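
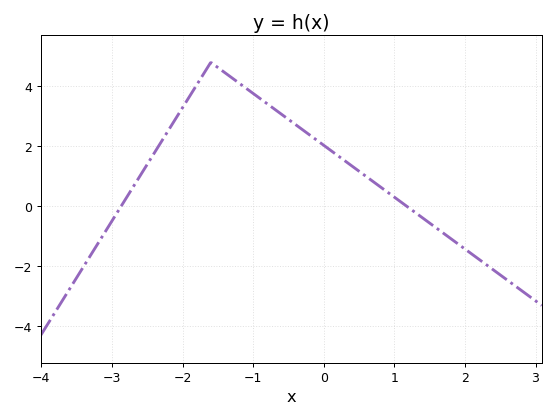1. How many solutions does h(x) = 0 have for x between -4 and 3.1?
2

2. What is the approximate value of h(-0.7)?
3.2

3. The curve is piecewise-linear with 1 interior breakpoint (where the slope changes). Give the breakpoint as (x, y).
(-1.6, 4.8)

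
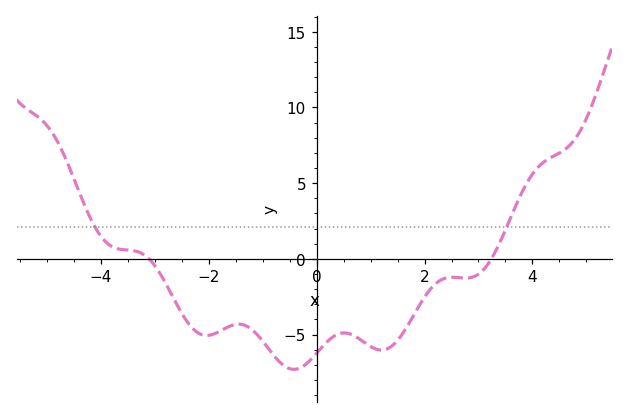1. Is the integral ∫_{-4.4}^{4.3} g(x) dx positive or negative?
negative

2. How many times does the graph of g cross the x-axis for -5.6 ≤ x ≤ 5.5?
2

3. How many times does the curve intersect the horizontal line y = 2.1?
2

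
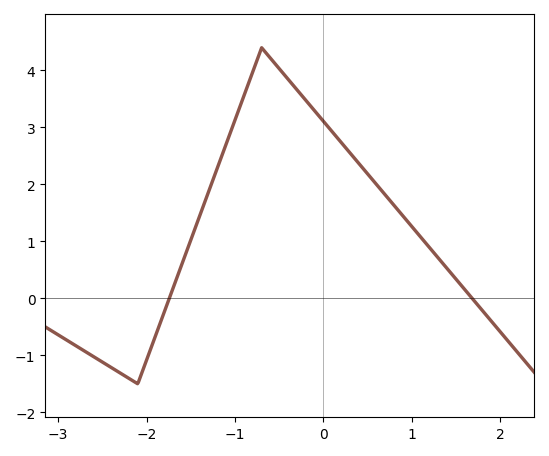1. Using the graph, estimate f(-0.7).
4.4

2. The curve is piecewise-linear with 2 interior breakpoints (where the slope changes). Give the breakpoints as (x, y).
(-2.1, -1.5); (-0.7, 4.4)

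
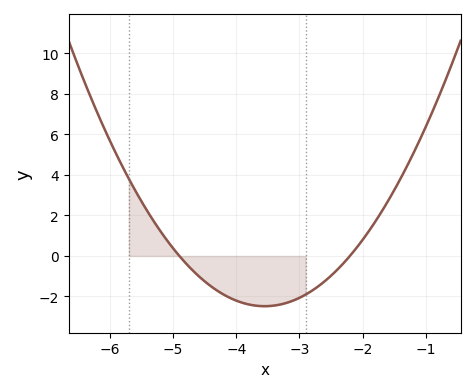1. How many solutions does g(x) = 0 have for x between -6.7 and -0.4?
2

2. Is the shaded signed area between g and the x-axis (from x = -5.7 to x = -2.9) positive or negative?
negative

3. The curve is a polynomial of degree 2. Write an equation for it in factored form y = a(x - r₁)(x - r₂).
y = 1.36(x + 4.9)(x + 2.2)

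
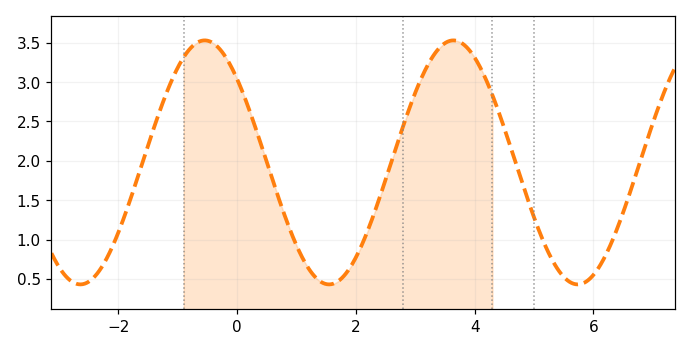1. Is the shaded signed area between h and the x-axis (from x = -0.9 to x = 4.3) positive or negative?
positive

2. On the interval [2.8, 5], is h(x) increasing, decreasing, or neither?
neither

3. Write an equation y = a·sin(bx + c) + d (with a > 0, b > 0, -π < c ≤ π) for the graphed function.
y = 1.55sin(1.5x + 2.4) + 1.98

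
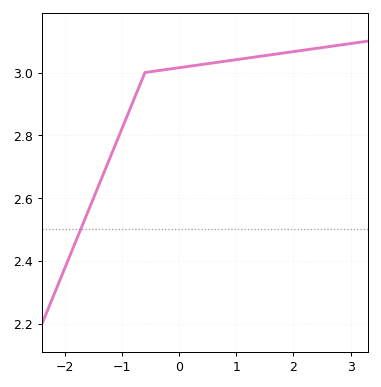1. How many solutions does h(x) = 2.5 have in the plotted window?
1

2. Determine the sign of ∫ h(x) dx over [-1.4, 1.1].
positive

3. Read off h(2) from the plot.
3.06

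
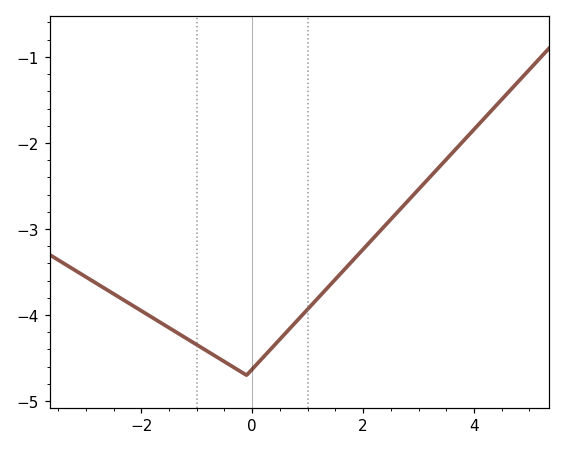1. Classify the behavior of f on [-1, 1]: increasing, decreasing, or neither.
neither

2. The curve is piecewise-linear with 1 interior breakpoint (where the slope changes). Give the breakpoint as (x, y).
(-0.1, -4.7)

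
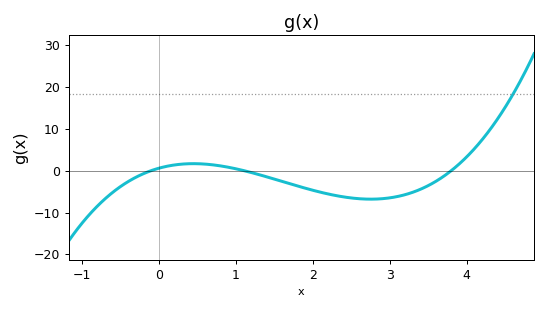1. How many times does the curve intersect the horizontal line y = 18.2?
1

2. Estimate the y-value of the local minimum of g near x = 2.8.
-7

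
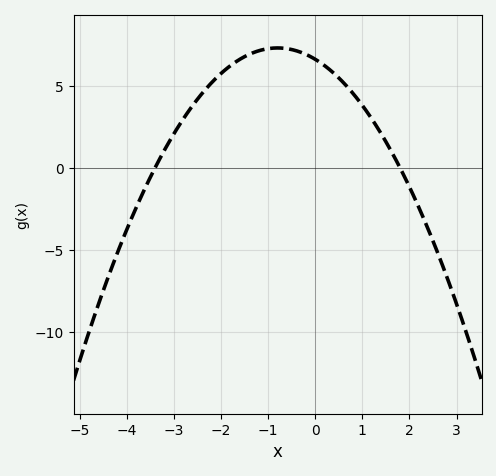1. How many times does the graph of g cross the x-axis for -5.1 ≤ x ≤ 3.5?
2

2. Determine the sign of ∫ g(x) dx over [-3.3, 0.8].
positive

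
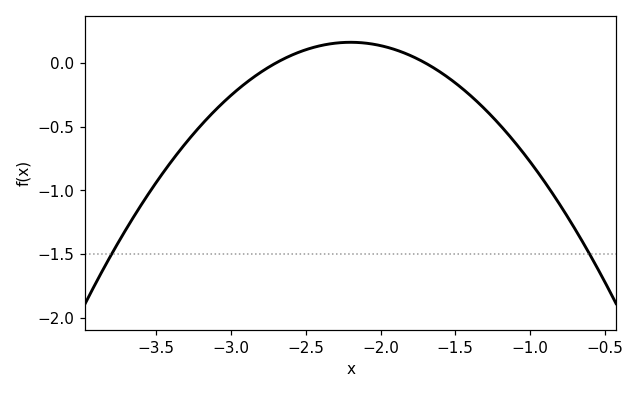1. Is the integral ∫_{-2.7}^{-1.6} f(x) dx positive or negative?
positive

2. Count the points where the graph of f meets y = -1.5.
2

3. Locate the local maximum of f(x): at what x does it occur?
-2.2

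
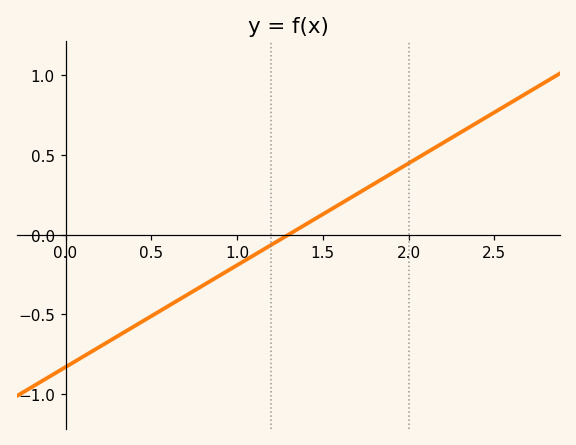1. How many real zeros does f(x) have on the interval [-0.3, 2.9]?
1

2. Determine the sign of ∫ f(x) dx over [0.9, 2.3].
positive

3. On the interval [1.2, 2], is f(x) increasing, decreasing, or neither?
increasing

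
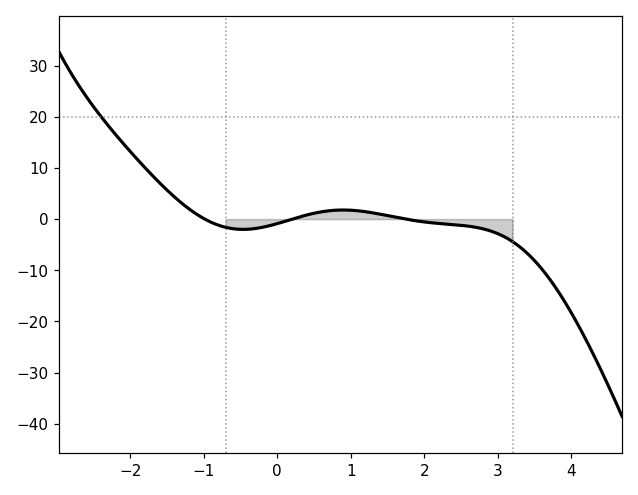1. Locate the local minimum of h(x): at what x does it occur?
-0.4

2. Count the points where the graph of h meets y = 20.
1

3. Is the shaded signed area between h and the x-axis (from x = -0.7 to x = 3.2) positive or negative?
negative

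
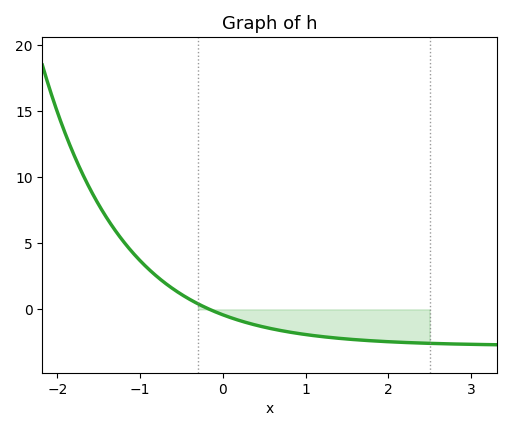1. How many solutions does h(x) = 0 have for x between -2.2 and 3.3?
1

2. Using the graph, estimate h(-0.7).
2.01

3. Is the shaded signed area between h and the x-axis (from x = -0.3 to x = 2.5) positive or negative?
negative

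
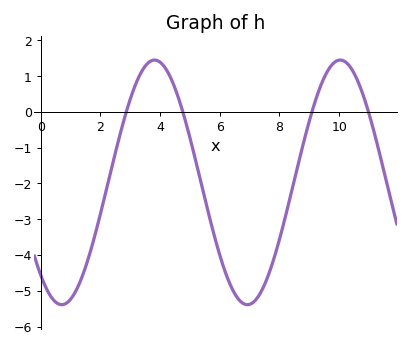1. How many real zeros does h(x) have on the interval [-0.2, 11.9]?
4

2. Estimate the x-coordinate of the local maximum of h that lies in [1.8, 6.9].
3.8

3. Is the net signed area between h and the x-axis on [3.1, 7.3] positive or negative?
negative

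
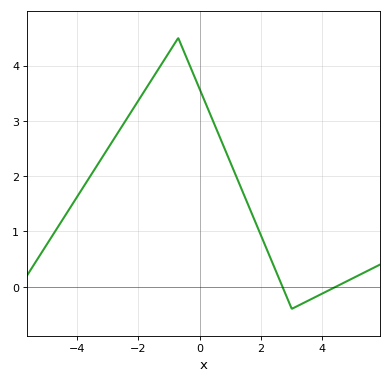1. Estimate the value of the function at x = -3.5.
2.06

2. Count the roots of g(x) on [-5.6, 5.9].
2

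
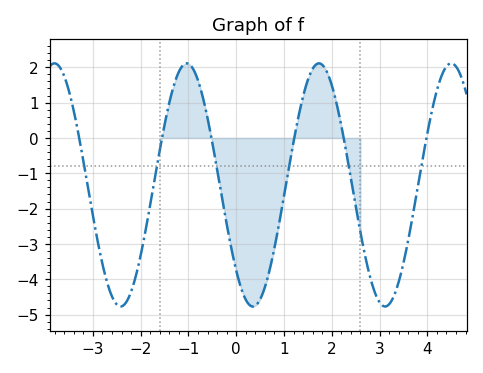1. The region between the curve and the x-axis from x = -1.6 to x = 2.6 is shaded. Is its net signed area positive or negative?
negative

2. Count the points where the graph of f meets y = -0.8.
6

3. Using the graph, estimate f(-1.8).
-1.89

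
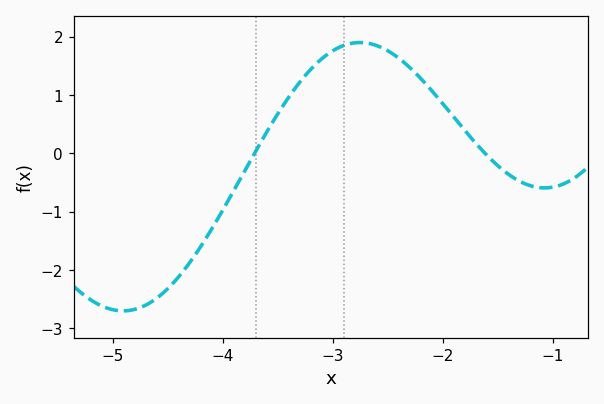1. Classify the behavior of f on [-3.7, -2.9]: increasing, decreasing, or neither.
increasing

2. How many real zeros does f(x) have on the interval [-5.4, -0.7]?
2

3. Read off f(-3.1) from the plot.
1.62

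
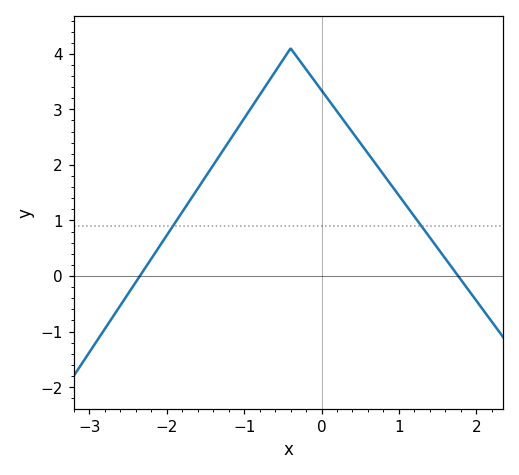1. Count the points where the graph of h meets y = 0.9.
2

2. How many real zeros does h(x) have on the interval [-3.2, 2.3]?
2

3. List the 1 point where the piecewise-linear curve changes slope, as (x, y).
(-0.4, 4.1)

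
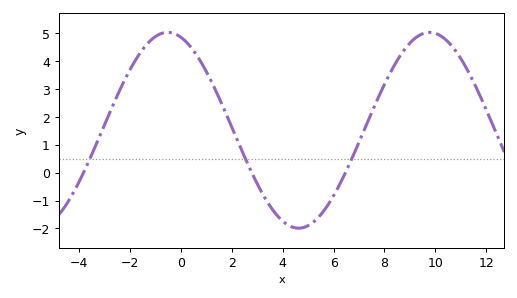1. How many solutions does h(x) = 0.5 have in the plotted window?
3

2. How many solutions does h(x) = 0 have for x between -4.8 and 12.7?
3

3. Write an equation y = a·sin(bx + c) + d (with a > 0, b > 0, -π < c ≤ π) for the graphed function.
y = 3.51sin(0.61x + 1.9) + 1.52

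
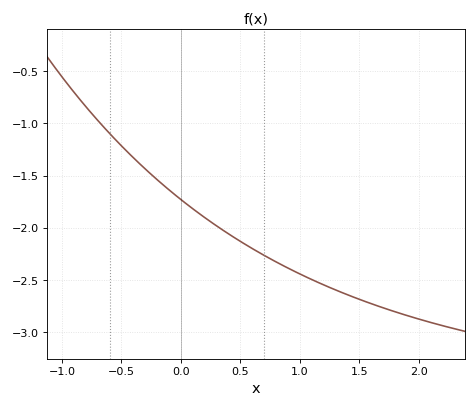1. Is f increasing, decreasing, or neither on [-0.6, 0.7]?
decreasing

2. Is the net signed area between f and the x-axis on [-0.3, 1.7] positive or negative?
negative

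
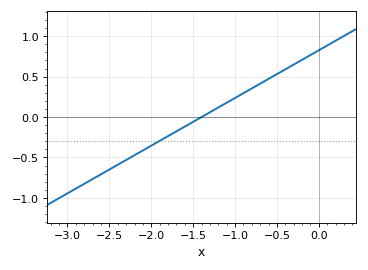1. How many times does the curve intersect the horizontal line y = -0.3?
1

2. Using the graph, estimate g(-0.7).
0.4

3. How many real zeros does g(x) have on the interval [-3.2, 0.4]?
1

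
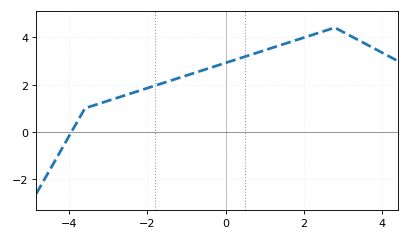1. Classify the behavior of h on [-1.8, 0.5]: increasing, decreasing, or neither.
increasing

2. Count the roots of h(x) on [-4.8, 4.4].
1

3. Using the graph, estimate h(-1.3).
2.2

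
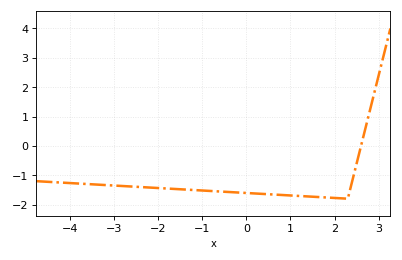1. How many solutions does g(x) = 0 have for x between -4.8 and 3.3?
1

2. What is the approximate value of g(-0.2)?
-1.6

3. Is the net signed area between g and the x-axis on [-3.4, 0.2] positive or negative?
negative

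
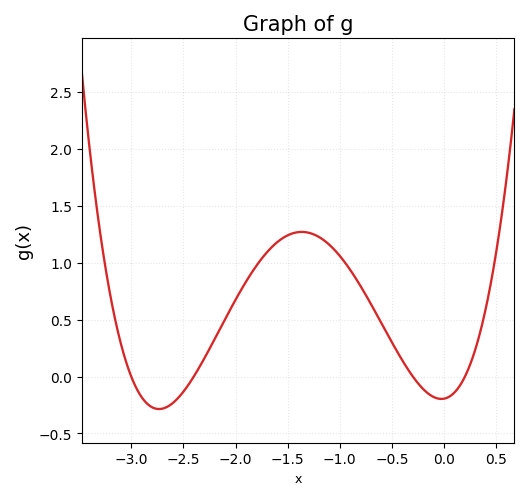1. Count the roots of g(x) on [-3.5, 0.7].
4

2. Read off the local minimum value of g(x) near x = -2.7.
-0.286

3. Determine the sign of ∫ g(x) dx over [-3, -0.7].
positive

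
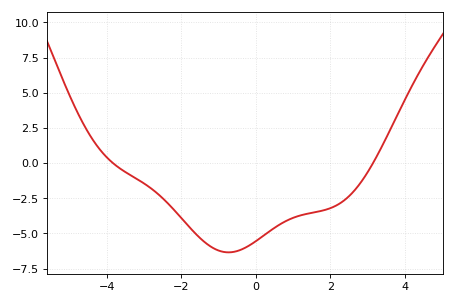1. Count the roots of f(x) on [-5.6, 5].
2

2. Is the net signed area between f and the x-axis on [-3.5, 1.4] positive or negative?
negative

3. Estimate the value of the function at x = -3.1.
-1.27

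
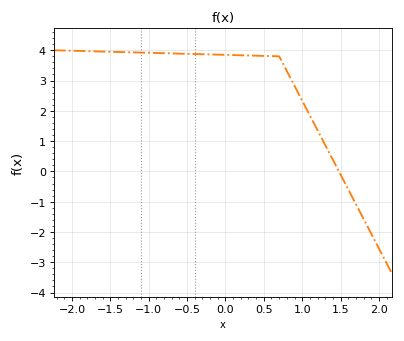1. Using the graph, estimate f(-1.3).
3.94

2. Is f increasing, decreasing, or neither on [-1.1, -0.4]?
decreasing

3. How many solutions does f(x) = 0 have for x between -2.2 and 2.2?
1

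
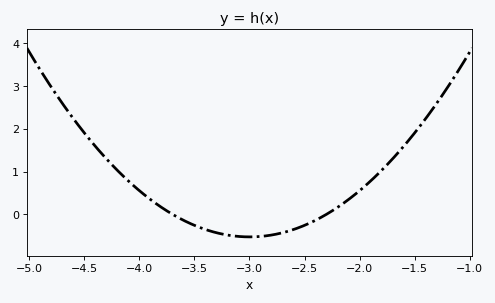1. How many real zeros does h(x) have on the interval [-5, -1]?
2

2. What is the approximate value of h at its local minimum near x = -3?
-0.529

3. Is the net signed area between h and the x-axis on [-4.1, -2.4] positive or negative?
negative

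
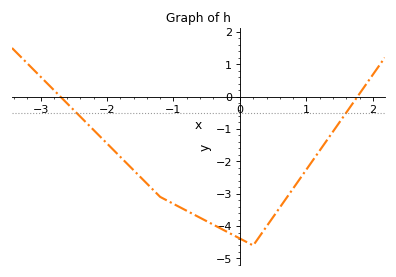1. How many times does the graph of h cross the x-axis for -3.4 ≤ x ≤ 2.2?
2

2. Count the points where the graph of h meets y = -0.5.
2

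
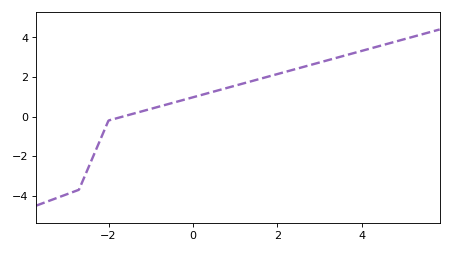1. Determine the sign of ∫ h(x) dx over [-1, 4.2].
positive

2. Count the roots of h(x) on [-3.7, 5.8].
1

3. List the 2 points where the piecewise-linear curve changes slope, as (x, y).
(-2.7, -3.7); (-2, -0.2)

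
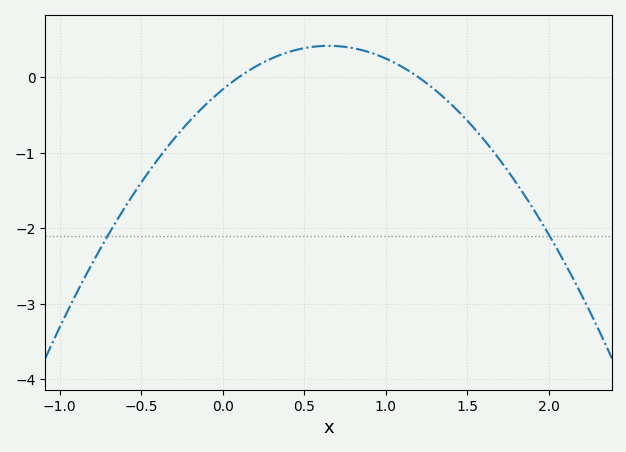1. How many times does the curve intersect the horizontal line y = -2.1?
2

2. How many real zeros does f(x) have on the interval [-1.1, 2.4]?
2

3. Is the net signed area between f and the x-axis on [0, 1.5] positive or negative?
positive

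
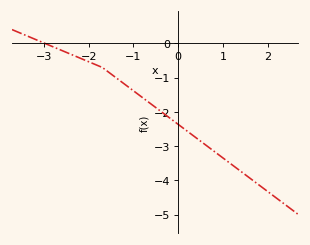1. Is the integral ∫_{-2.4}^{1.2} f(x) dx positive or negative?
negative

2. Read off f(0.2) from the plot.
-2.6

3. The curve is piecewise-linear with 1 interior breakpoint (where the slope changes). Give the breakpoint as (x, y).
(-1.7, -0.7)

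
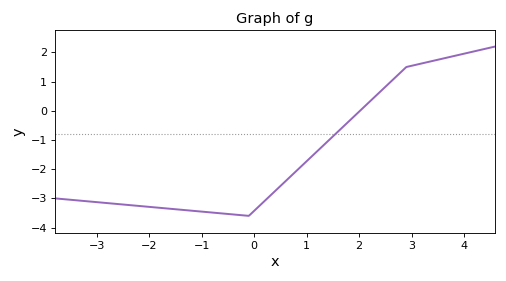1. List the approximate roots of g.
2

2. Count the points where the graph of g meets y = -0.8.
1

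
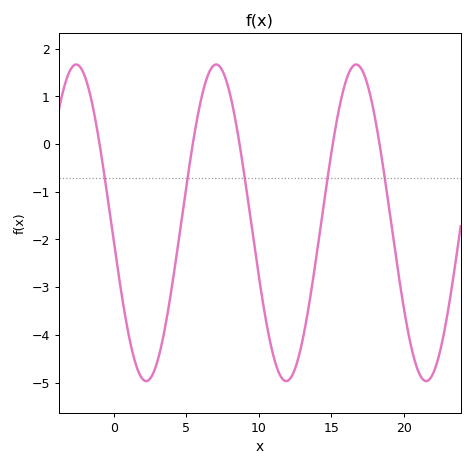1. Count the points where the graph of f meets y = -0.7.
5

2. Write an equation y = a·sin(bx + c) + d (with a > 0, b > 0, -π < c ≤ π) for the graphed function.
y = 3.32sin(0.65x - 3) - 1.65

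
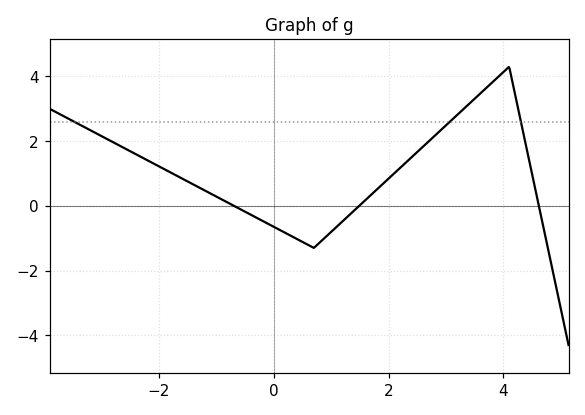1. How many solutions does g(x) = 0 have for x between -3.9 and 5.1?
3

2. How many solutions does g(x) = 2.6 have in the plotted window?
3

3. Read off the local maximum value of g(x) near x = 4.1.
4.2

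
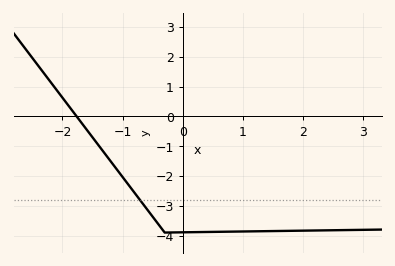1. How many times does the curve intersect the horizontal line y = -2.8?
1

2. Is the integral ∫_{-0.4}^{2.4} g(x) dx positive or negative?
negative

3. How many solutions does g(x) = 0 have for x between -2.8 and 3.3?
1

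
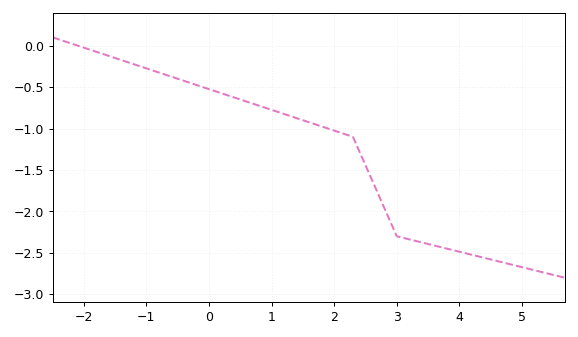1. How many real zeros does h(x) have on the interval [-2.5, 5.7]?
1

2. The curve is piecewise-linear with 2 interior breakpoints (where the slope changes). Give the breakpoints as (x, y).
(2.3, -1.1); (3, -2.3)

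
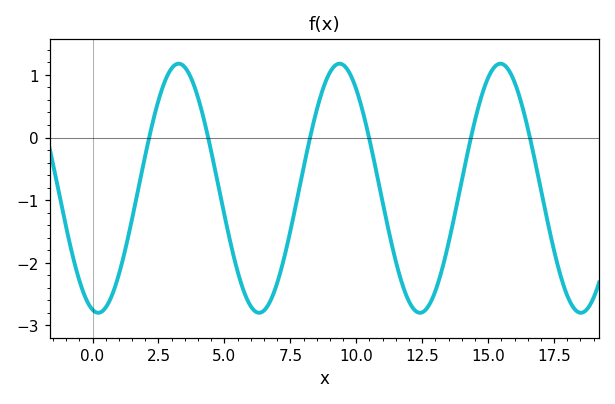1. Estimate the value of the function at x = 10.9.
-0.83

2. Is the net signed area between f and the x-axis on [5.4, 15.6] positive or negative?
negative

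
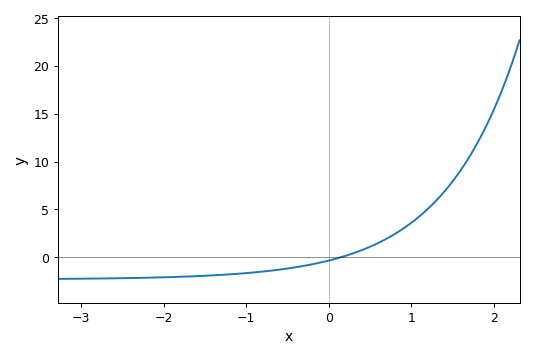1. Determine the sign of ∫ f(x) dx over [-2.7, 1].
negative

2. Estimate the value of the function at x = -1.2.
-2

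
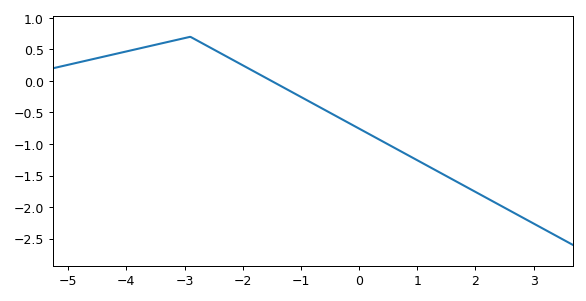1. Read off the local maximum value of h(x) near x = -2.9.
0.7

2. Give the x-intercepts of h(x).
-1.6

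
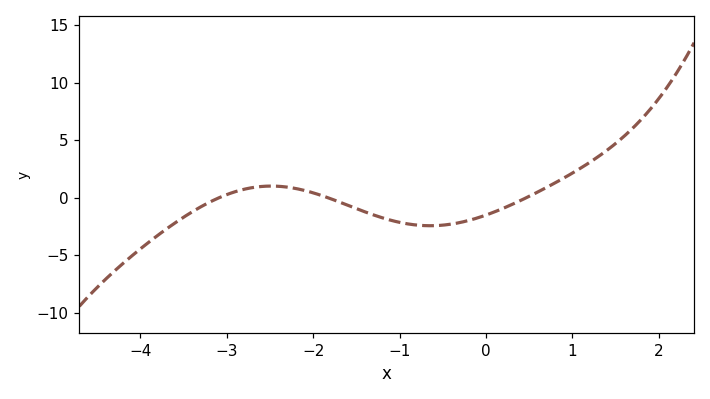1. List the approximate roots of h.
-3.09, -1.83, 0.468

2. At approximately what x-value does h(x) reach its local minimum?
-0.647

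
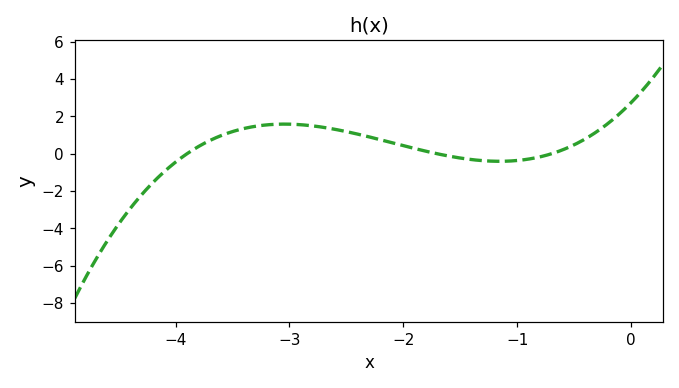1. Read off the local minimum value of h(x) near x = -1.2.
-0.4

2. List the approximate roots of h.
-3.9, -1.7, -0.7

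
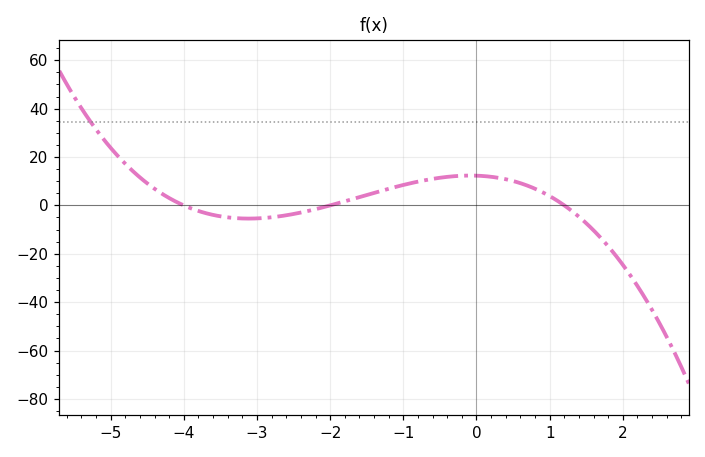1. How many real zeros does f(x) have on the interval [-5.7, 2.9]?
3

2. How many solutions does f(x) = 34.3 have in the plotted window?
1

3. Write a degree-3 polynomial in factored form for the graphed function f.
y = -1.28(x + 4)(x + 2)(x - 1.2)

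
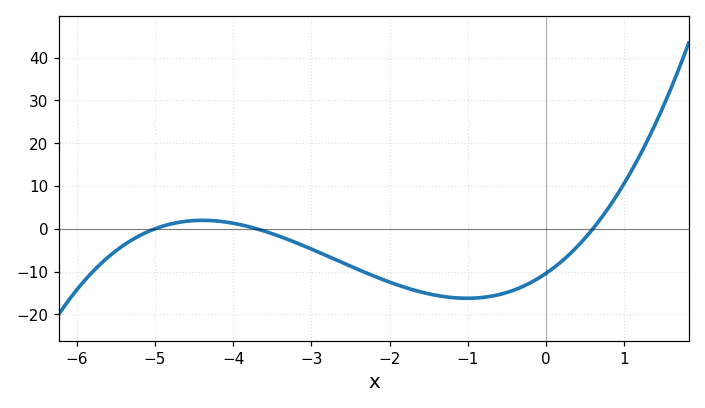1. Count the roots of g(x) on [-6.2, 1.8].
3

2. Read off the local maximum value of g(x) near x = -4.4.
2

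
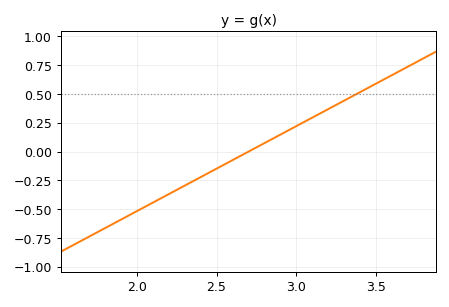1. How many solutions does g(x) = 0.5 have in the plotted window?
1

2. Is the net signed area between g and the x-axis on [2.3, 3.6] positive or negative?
positive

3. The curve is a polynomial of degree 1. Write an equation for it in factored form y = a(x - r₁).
y = 0.74(x - 2.7)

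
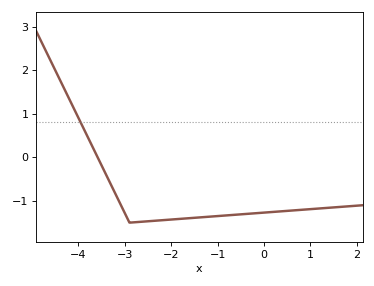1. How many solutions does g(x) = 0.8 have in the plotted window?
1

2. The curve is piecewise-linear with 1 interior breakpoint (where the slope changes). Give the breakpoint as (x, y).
(-2.9, -1.5)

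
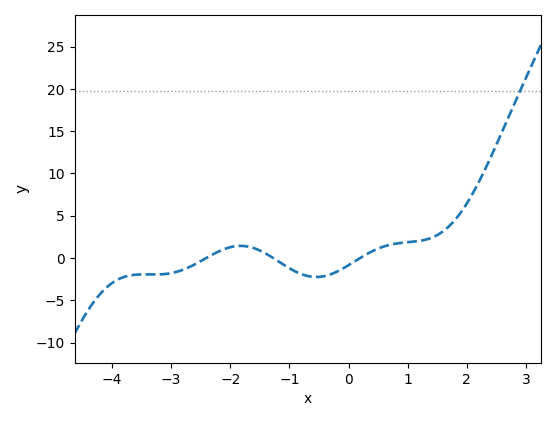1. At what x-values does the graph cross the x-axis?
-2.41, -1.27, 0.197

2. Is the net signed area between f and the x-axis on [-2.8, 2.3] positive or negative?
positive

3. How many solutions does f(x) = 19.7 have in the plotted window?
1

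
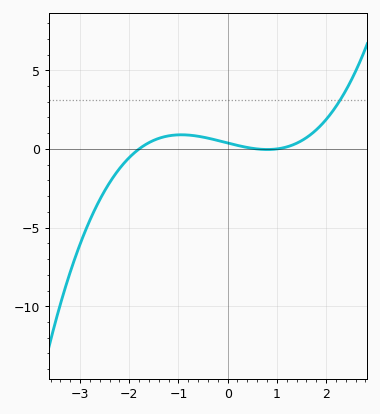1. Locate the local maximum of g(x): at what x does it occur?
-0.941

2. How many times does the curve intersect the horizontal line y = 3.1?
1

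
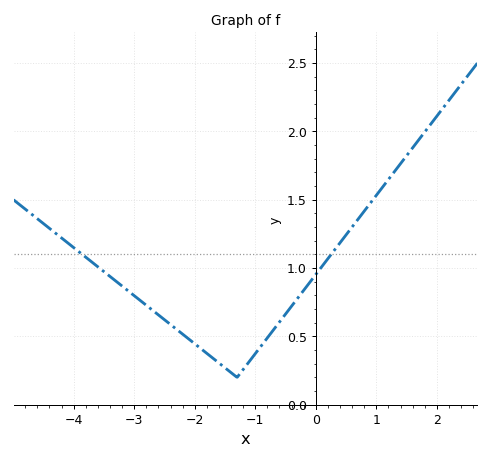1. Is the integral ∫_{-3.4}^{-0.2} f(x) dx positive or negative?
positive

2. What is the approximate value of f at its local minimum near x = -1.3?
0.2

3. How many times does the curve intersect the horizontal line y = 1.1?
2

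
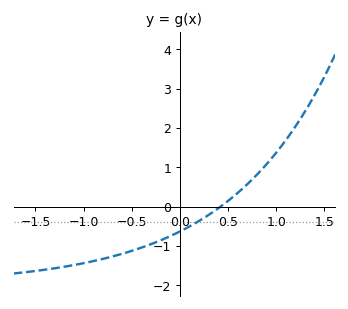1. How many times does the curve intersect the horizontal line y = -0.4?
1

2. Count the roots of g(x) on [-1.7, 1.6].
1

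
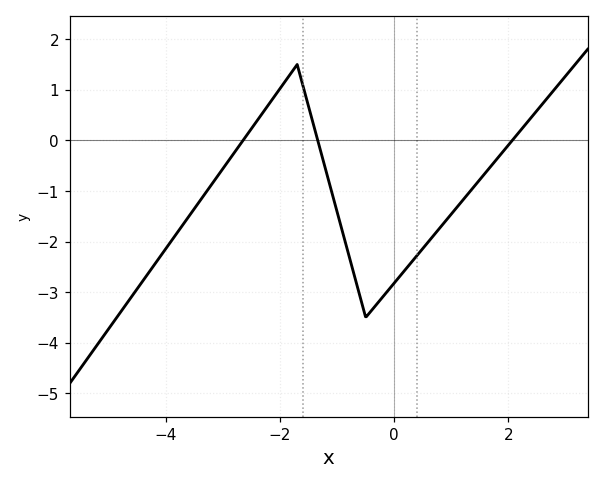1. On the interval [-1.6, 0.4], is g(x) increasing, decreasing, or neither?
neither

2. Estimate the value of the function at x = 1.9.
-0.2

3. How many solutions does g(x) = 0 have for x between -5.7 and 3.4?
3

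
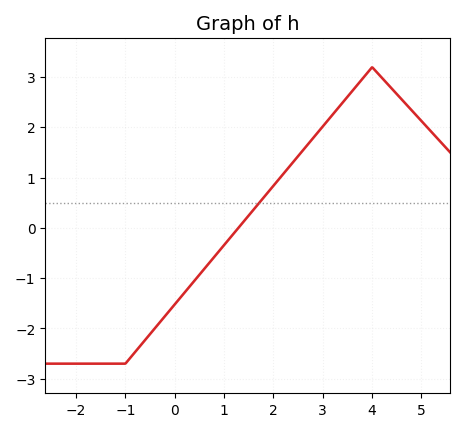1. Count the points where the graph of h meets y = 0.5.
1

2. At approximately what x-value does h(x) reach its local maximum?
4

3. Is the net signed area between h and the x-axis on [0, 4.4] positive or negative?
positive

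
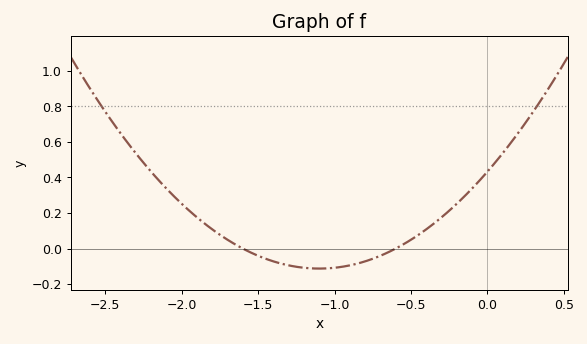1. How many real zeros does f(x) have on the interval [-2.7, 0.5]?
2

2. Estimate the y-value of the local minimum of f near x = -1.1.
-0.113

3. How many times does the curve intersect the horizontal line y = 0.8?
2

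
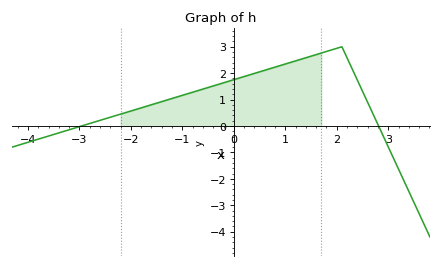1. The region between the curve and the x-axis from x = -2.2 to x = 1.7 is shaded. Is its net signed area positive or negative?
positive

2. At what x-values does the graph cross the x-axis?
-2.96, 2.81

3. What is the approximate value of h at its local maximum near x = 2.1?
3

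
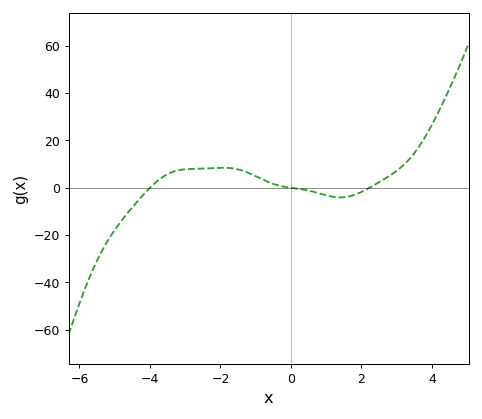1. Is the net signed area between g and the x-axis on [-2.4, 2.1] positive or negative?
positive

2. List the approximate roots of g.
-4, 0, 2.2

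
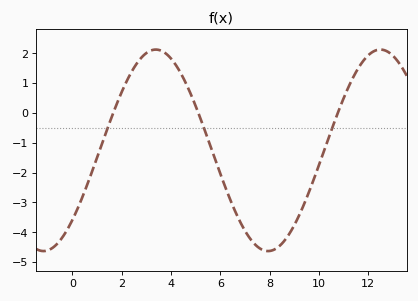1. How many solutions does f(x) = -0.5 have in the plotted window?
3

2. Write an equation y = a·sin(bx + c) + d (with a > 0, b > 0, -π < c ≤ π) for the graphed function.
y = 3.38sin(0.69x - 0.762) - 1.25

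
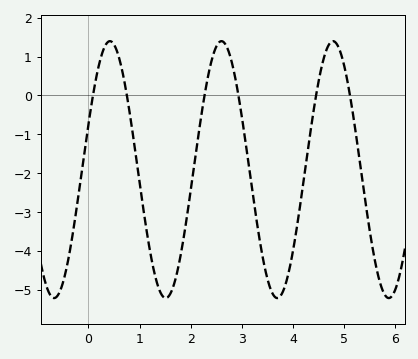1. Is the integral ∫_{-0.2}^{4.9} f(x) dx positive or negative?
negative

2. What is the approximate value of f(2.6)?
1.4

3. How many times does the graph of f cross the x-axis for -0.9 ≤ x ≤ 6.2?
6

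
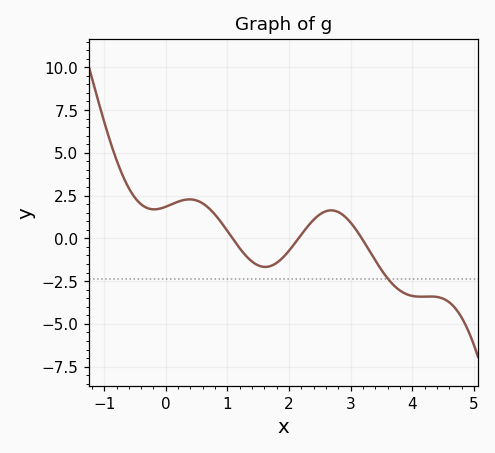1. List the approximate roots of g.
1.08, 2.15, 3.18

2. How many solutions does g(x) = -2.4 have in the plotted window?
1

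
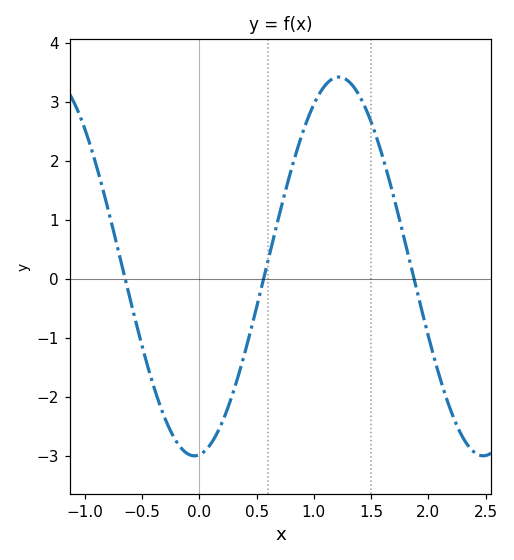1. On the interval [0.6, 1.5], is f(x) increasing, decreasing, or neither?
neither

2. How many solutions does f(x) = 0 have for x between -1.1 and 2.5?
3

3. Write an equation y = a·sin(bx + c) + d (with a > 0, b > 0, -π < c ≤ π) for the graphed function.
y = 3.21sin(2.49x - 1.46) + 0.21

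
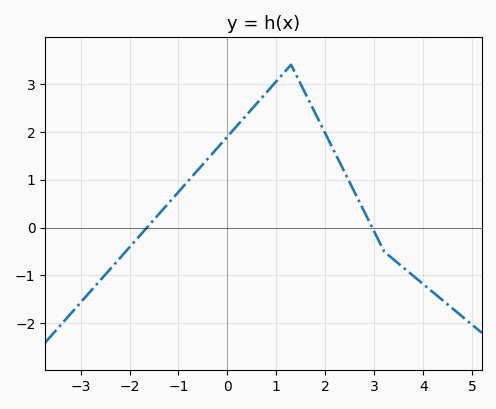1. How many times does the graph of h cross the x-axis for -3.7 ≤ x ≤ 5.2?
2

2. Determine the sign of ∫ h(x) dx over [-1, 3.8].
positive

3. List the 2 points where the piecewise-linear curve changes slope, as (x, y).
(1.3, 3.4); (3.2, -0.5)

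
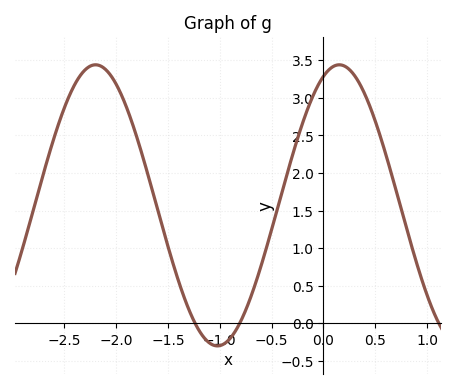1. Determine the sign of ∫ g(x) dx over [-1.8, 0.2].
positive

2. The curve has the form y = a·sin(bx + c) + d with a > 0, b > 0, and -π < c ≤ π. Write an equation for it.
y = 1.87sin(2.67x + 1.16) + 1.57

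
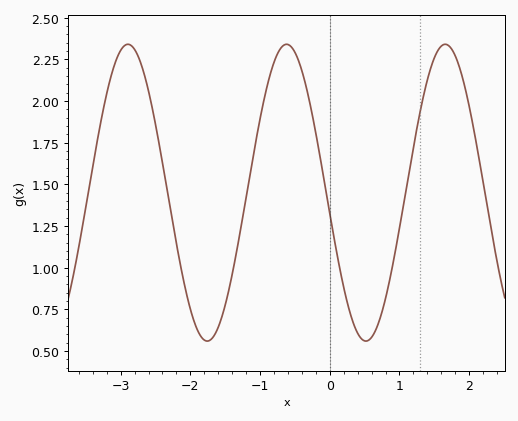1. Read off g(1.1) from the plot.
1.5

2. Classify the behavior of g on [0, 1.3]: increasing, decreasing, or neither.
neither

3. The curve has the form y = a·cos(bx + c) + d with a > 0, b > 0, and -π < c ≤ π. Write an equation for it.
y = 0.89cos(2.8x + 1.7) + 1.45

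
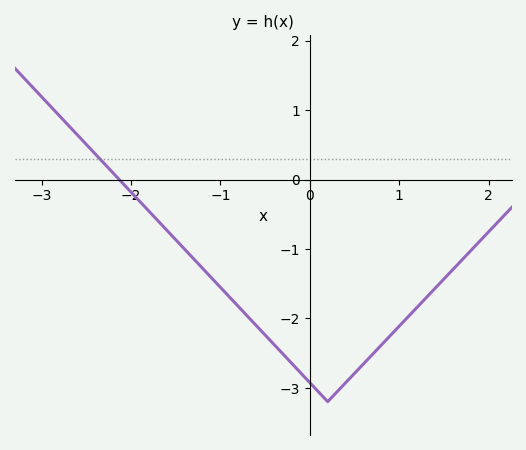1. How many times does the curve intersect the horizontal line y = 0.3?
1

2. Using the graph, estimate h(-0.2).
-2.7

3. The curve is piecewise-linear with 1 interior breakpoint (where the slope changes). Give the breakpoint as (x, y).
(0.2, -3.2)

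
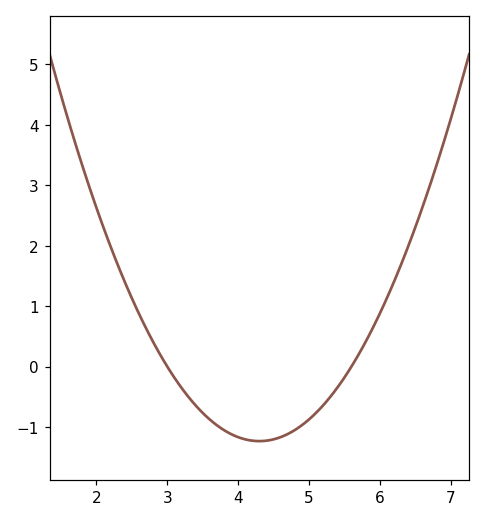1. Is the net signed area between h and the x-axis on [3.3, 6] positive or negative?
negative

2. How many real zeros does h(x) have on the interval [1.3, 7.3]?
2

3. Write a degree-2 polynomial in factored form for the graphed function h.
y = 0.73(x - 3)(x - 5.6)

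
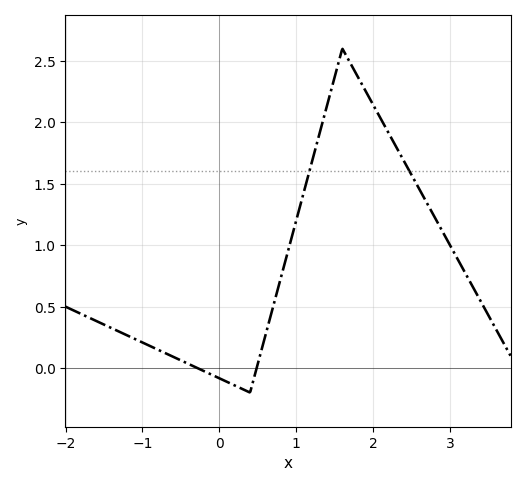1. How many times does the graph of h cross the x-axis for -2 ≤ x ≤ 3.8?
2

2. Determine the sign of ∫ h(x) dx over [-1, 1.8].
positive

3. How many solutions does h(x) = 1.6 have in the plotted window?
2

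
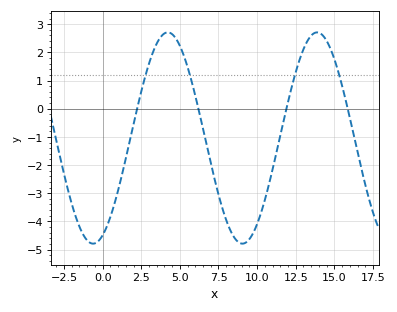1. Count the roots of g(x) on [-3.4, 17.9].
4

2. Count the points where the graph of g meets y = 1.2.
4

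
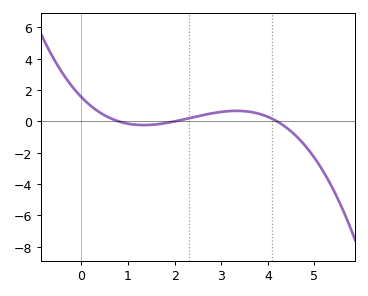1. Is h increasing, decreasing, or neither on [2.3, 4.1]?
neither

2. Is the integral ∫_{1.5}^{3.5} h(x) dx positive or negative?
positive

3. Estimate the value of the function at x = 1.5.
-0.2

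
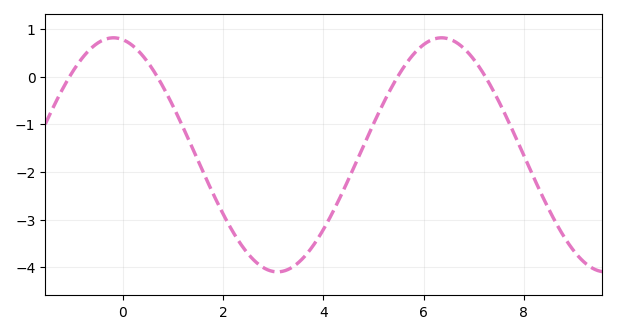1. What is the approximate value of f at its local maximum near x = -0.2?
0.82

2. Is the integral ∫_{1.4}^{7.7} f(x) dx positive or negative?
negative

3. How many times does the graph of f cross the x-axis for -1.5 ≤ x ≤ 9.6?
4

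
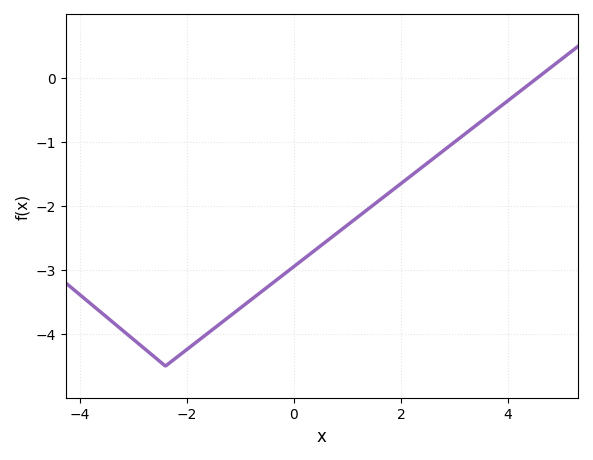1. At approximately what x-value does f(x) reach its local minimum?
-2.4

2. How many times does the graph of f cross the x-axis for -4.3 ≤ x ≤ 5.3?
1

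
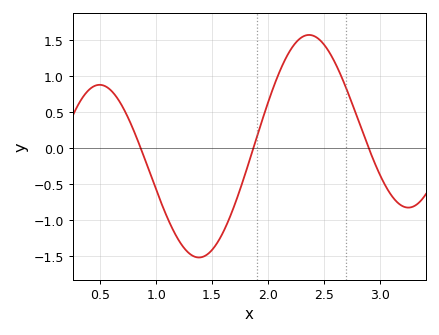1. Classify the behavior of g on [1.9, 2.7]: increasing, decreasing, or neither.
neither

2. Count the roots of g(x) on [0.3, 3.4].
3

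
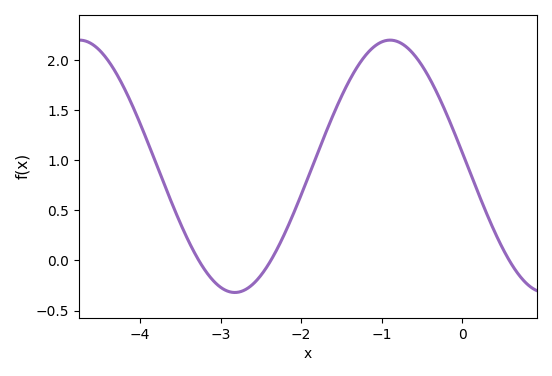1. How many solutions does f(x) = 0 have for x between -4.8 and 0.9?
3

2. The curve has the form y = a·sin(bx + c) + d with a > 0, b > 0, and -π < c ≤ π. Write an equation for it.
y = 1.26sin(1.63x + 3.03) + 0.94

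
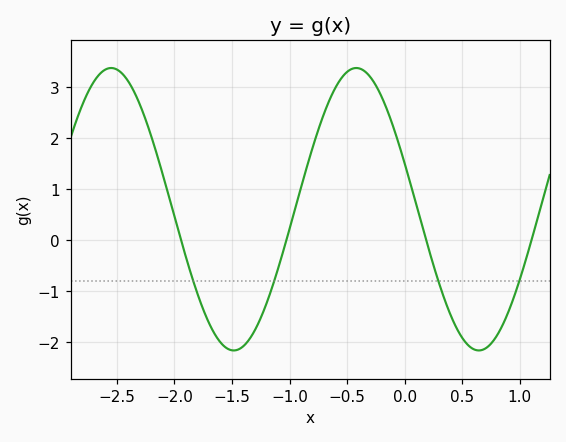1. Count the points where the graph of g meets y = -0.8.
4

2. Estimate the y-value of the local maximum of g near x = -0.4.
3.37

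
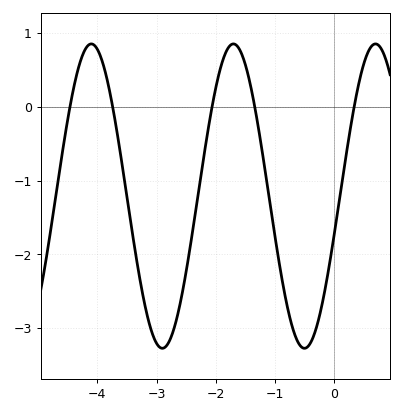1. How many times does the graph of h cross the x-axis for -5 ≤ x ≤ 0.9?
5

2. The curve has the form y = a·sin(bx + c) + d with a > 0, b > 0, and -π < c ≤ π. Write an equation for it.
y = 2.06sin(2.62x - 0.25) - 1.21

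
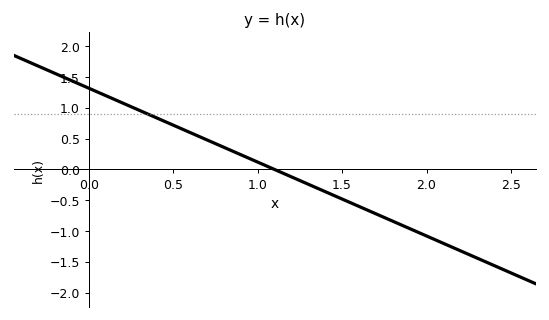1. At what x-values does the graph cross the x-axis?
1.1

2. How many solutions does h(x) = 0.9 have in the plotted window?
1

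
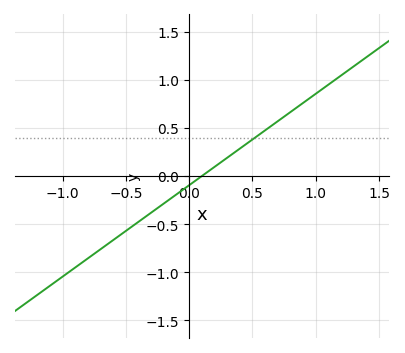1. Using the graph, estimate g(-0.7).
-0.76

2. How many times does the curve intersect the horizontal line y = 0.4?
1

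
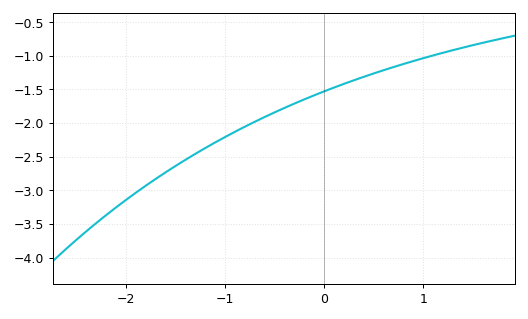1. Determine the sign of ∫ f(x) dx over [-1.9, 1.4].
negative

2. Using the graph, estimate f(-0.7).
-1.98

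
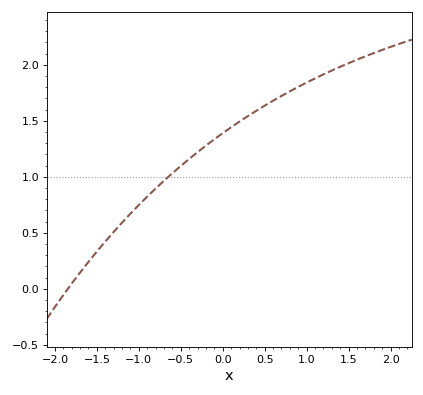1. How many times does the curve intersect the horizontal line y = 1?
1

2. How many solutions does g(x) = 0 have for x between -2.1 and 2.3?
1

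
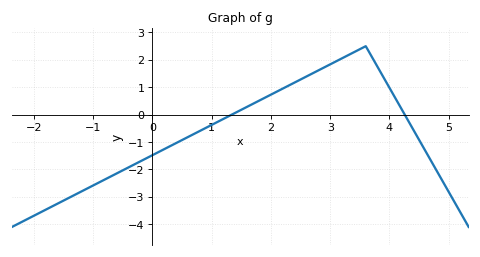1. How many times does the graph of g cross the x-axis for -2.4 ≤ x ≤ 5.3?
2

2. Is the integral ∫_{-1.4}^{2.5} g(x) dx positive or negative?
negative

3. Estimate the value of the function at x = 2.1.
0.841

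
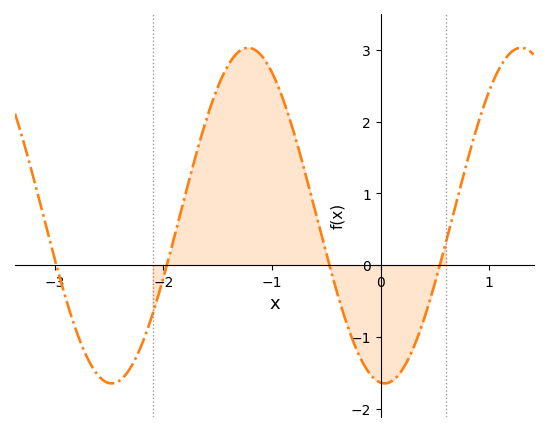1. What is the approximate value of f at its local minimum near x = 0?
-1.6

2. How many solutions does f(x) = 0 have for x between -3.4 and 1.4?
4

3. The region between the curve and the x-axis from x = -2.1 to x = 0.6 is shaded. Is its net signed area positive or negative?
positive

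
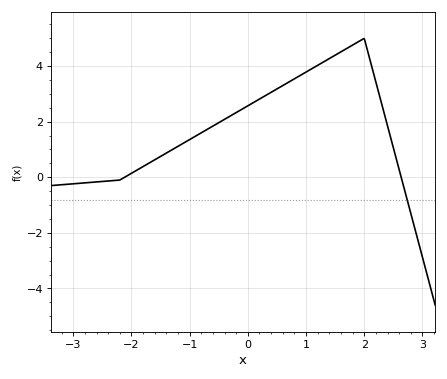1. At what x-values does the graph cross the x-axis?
-2.12, 2.63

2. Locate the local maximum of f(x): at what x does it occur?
2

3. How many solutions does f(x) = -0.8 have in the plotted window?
1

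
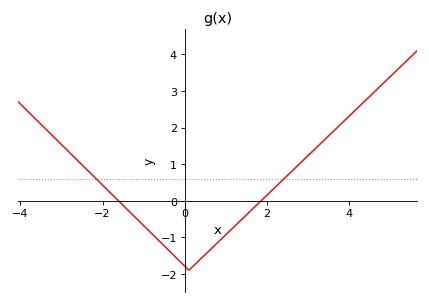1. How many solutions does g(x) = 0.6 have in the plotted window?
2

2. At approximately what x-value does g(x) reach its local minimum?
0.102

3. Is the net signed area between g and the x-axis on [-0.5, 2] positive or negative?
negative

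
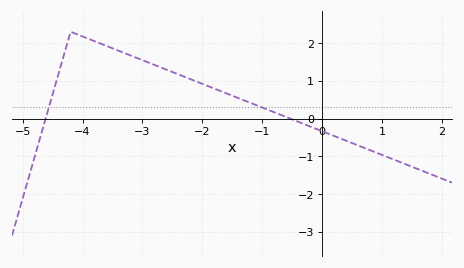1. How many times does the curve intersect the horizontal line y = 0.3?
2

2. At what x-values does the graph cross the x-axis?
-4.62, -0.532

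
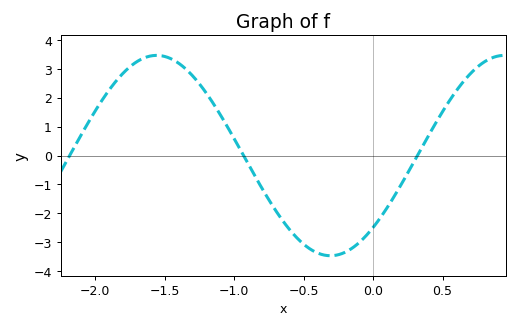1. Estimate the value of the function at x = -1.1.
1.4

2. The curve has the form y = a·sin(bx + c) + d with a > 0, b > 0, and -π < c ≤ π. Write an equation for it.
y = 3.47sin(2.5x - 0.8) + 0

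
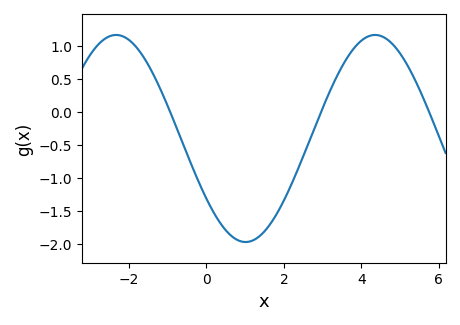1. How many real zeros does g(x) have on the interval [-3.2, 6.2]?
3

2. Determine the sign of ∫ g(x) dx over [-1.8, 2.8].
negative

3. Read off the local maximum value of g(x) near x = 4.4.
1.17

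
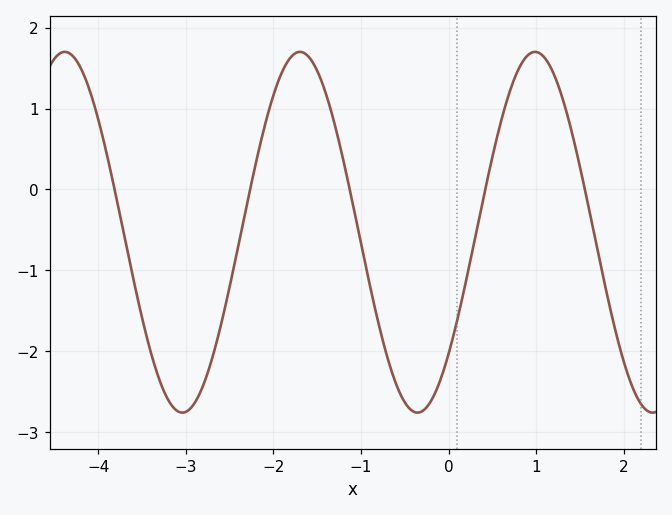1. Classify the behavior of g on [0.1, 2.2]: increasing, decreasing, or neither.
neither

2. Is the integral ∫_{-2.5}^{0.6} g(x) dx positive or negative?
negative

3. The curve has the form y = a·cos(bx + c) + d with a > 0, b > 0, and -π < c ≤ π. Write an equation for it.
y = 2.23cos(2.34x - 2.31) - 0.53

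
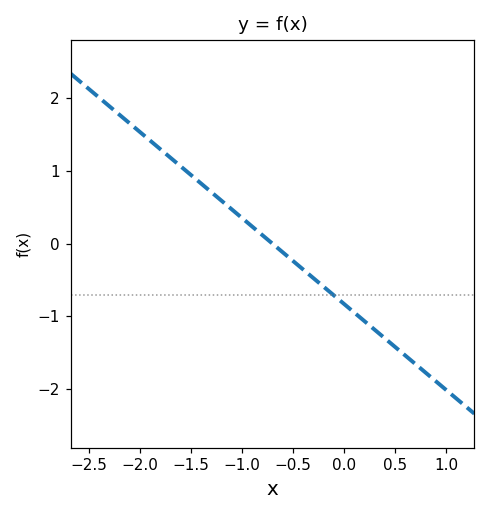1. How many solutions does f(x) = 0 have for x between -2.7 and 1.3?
1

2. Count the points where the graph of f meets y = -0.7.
1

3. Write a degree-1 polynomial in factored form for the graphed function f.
y = -1.18(x + 0.7)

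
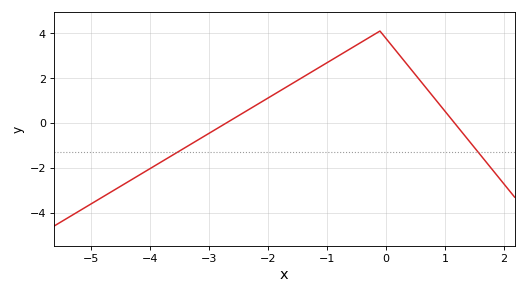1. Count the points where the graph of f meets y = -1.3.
2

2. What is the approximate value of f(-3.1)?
-0.6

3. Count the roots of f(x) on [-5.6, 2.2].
2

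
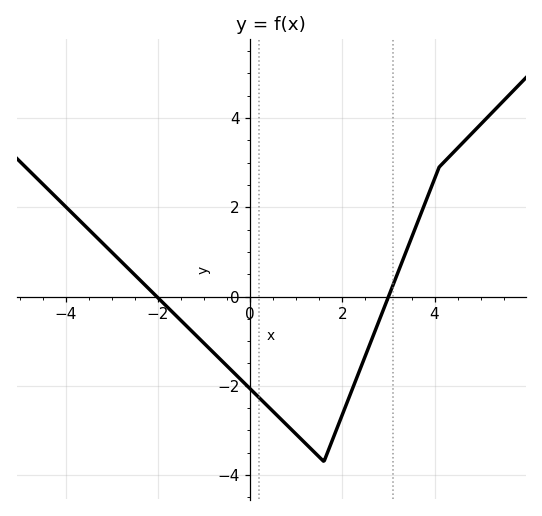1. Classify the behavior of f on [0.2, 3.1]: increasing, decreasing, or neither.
neither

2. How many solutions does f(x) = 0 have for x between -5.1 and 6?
2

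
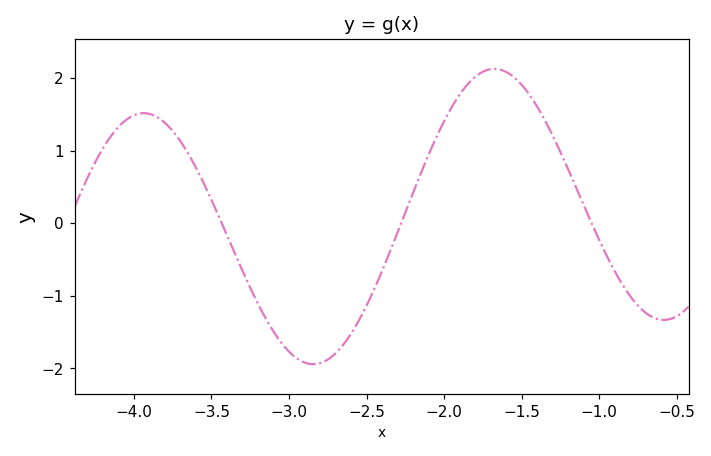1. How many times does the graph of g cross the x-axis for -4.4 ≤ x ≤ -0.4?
3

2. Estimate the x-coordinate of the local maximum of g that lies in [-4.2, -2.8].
-3.9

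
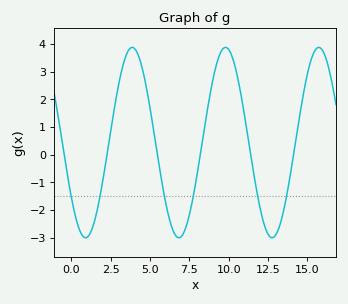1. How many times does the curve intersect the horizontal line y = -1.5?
6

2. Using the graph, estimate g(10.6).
2.71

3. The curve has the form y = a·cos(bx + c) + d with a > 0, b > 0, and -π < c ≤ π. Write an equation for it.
y = 3.44cos(1.06x + 2.18) + 0.44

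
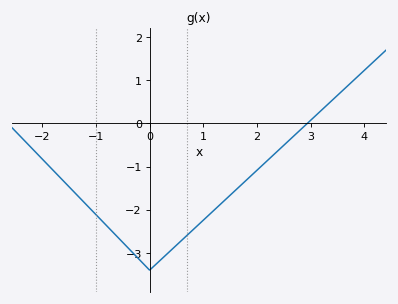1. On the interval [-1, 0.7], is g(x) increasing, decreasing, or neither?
neither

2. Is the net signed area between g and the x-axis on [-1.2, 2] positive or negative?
negative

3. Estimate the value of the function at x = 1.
-2.24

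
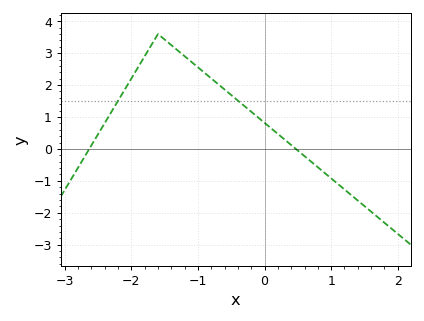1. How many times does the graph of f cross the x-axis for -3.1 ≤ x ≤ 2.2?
2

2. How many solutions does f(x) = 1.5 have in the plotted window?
2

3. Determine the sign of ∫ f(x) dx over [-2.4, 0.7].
positive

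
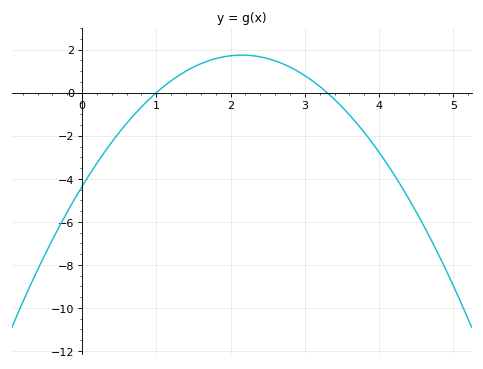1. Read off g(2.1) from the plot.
1.74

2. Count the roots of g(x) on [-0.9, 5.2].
2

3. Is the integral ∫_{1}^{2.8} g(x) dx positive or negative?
positive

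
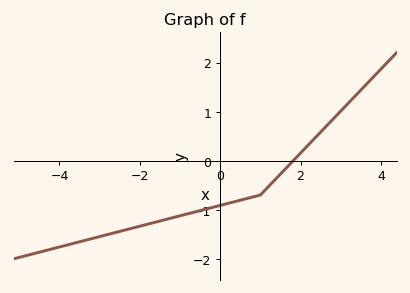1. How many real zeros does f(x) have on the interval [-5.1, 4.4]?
1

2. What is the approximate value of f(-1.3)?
-1.2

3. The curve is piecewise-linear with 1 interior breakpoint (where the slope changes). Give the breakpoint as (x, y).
(1, -0.7)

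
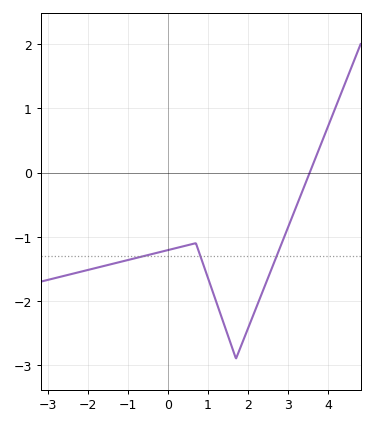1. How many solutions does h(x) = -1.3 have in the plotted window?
3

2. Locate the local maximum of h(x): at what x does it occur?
0.6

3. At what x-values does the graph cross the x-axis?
3.6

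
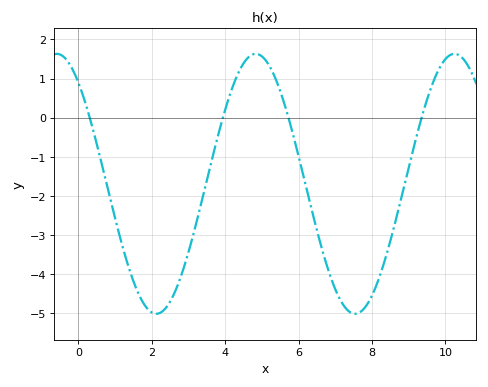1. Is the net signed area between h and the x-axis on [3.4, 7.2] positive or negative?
negative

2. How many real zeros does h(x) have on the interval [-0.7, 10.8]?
4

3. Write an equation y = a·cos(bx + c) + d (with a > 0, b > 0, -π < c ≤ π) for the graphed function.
y = 3.32cos(1.2x + 0.68) - 1.69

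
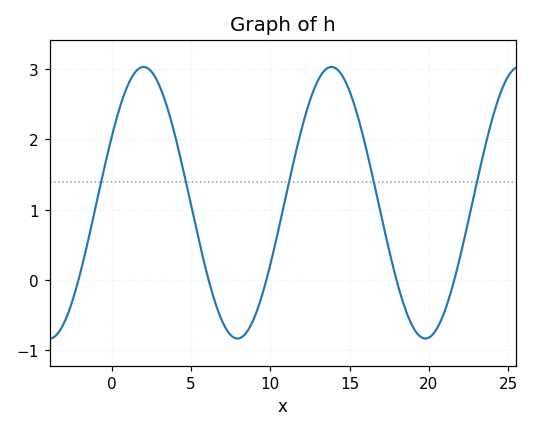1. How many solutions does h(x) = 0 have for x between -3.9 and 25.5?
5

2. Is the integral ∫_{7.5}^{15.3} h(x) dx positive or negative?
positive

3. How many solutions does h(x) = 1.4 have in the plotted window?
5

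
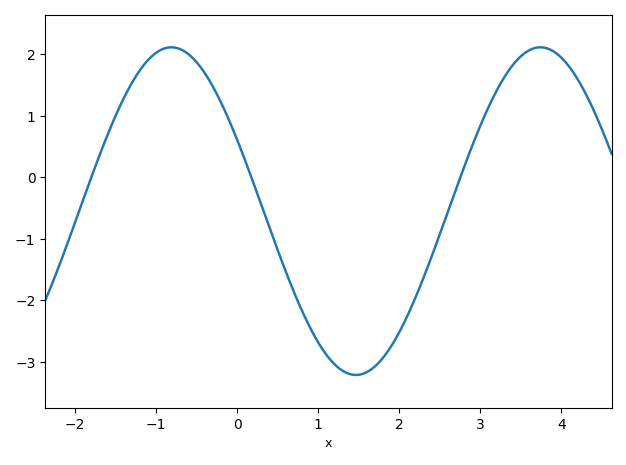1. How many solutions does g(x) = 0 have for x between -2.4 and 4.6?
3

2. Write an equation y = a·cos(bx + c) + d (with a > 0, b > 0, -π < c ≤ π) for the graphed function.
y = 2.66cos(1.38x + 1.12) - 0.55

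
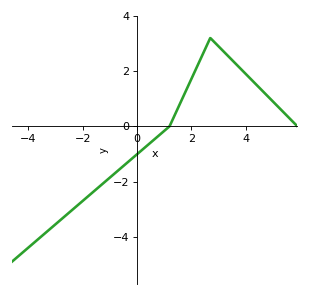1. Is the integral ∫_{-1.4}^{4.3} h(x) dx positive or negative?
positive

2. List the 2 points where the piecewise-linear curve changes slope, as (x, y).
(1.2, 0); (2.7, 3.2)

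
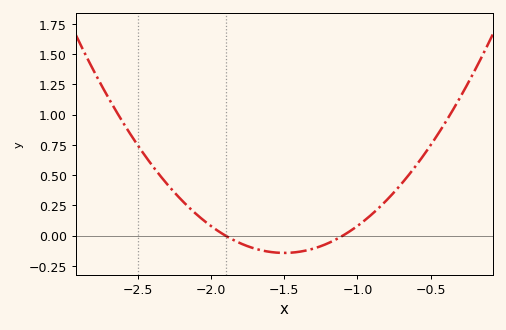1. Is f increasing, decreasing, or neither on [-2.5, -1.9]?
decreasing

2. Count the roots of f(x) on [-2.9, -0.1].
2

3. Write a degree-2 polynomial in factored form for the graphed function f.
y = 0.89(x + 1.9)(x + 1.1)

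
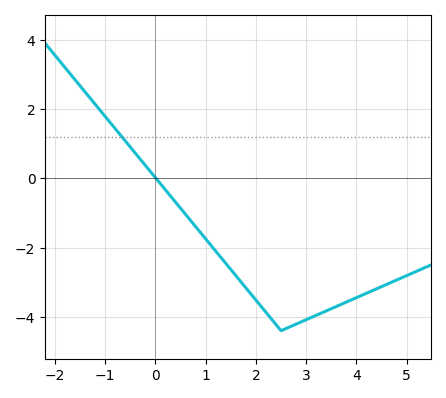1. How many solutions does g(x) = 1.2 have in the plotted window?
1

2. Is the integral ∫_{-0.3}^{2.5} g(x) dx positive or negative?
negative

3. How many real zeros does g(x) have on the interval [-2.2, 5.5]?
1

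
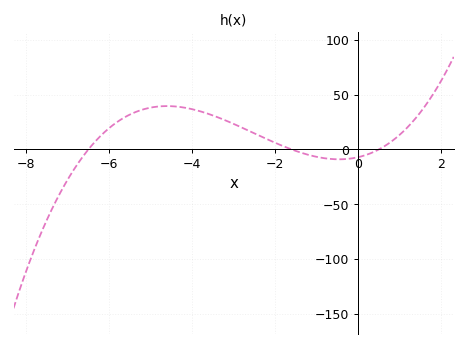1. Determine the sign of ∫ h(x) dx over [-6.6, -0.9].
positive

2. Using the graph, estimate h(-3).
25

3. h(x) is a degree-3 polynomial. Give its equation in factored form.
y = 1.36(x + 6.5)(x + 1.6)(x - 0.5)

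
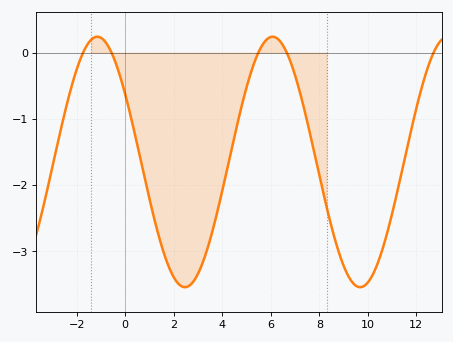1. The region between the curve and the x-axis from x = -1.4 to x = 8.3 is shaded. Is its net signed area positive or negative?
negative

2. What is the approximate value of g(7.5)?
-1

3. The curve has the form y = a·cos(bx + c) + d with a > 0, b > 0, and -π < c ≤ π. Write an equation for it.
y = 1.89cos(0.87x + 1) - 1.65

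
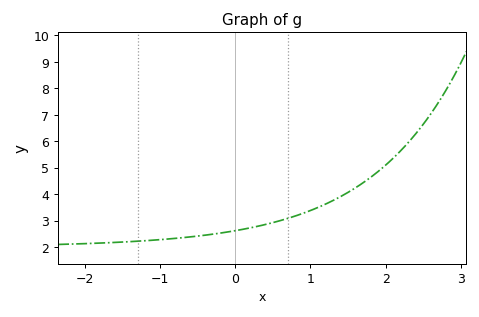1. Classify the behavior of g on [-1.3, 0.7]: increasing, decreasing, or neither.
increasing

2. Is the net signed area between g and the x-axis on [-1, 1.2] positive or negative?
positive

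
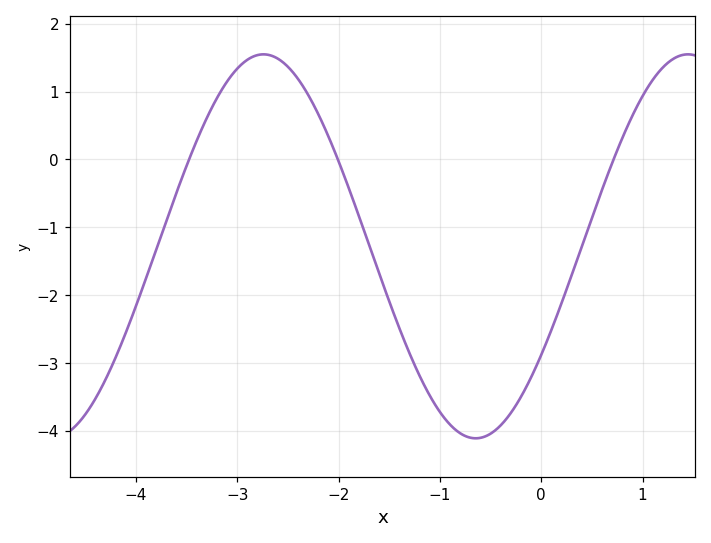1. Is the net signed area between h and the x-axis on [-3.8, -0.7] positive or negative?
negative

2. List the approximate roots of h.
-3.48, -2.01, 0.713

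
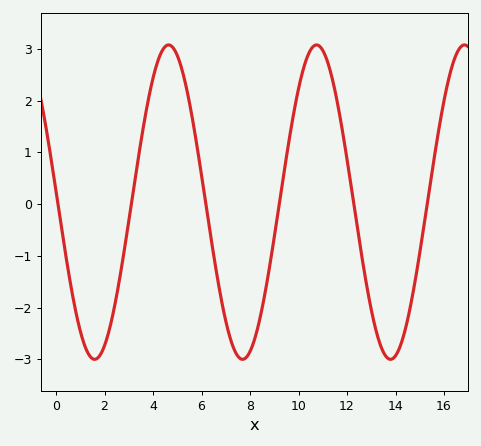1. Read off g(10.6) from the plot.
3.05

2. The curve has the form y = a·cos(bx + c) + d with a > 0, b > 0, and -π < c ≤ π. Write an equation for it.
y = 3.04cos(1.03x + 1.5) + 0.04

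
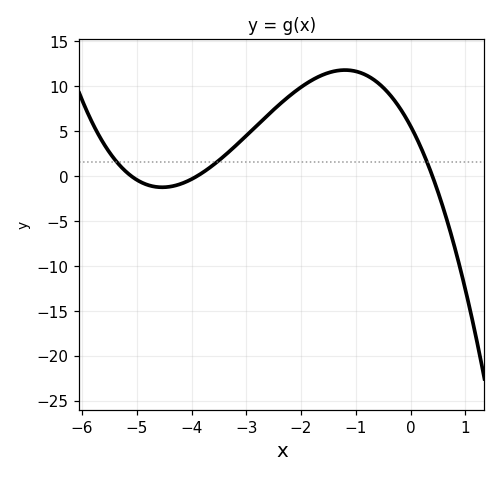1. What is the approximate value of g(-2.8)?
5.5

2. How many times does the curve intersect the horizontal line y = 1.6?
3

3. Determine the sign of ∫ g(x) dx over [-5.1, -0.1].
positive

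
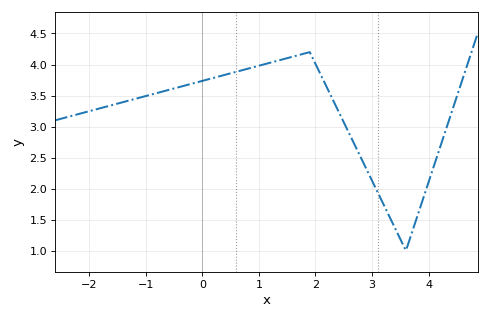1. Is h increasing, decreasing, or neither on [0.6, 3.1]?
neither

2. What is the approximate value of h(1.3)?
4.05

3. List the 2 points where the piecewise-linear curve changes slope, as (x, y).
(1.9, 4.2); (3.6, 1)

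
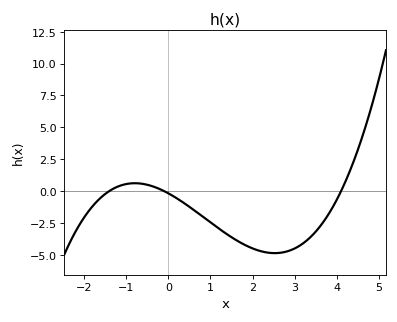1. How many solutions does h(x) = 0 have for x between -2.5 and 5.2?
3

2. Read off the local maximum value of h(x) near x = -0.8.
0.617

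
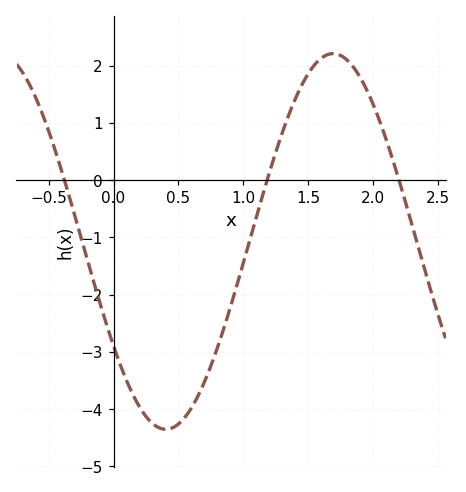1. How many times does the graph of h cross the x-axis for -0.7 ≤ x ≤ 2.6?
3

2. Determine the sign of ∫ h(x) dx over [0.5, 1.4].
negative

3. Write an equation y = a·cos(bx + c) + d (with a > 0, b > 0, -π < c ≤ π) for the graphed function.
y = 3.28cos(2.4x + 2.2) - 1.07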